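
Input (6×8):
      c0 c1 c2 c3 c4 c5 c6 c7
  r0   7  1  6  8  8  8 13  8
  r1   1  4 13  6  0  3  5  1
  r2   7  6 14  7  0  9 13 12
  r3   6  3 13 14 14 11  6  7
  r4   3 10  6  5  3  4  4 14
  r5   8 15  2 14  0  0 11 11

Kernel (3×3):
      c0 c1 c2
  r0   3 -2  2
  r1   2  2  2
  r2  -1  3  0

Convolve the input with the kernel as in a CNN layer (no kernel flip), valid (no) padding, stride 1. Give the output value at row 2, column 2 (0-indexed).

119

The receptive field on the input at this output position is [14 7 0 / 13 14 14 / 6 5 3]. Elementwise product with the kernel and sum: 14·3 + 7·-2 + 0·2 + 13·2 + 14·2 + 14·2 + 6·-1 + 5·3.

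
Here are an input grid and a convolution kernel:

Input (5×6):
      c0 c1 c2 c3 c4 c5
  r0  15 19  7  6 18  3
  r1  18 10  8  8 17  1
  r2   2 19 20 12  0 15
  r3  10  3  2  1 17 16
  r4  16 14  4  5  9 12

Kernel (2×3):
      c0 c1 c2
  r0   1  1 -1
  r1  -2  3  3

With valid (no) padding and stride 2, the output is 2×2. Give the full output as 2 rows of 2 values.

45 54
-4 82

Output[0,0]: The receptive field on the input at this output position is [15 19 7 / 18 10 8]. Elementwise product with the kernel and sum: 15·1 + 19·1 + 7·-1 + 18·-2 + 10·3 + 8·3.
Output[0,1]: The receptive field on the input at this output position is [7 6 18 / 8 8 17]. Elementwise product with the kernel and sum: 7·1 + 6·1 + 18·-1 + 8·-2 + 8·3 + 17·3.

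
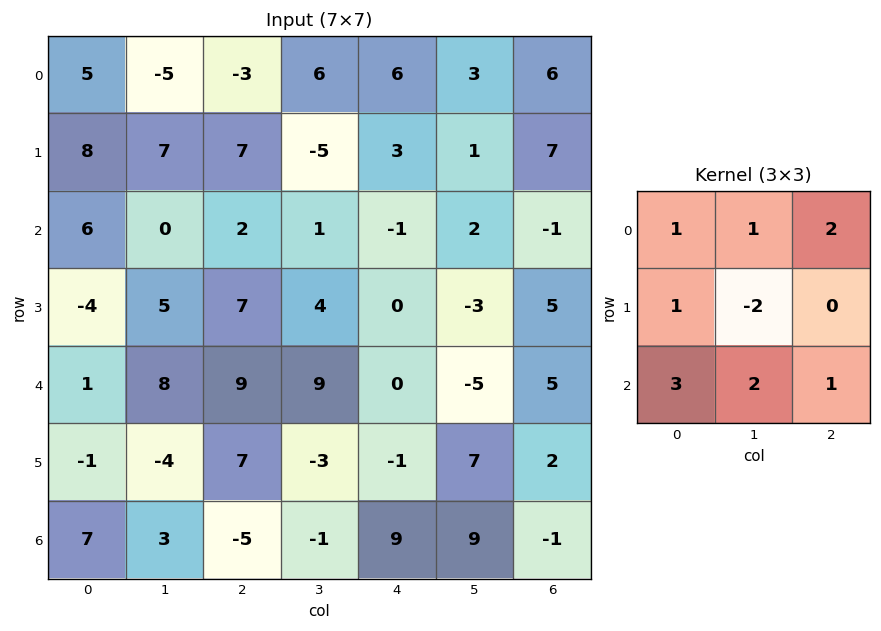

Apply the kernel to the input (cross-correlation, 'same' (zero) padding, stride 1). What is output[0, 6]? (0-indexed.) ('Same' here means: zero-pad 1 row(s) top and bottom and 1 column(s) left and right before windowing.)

8

The receptive field on the zero-padded input at this output position is [0 0 0 / 3 6 0 / 1 7 0]. Elementwise product with the kernel and sum: 0·1 + 0·1 + 0·2 + 3·1 + 6·-2 + 1·3 + 7·2 + 0·1.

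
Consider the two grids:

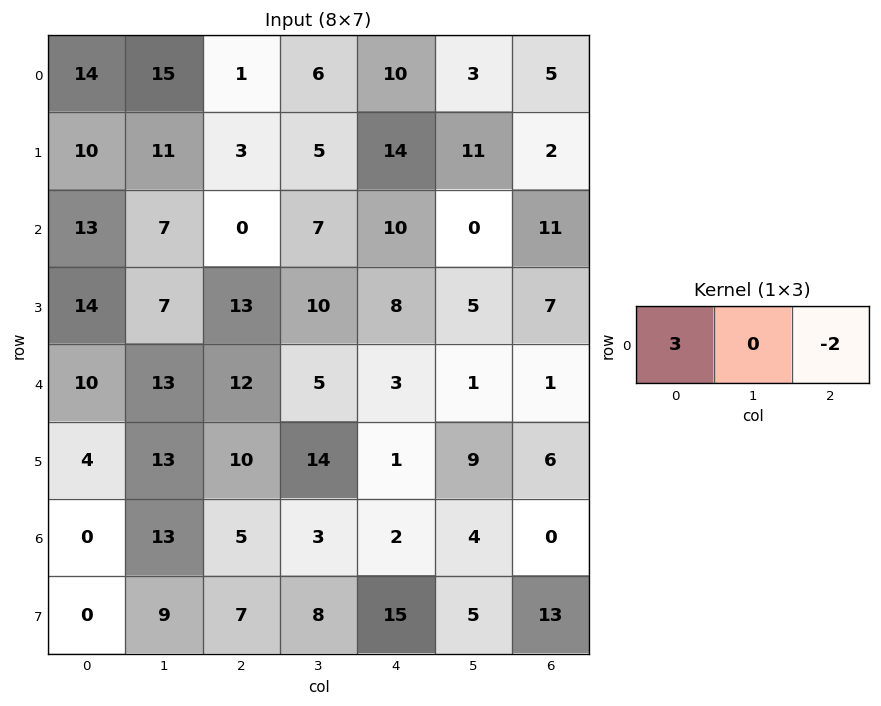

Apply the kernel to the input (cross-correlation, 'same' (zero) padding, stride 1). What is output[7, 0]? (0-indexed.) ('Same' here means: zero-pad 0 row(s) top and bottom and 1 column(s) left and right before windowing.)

The receptive field on the zero-padded input at this output position is [0 0 9]. Elementwise product with the kernel and sum: 0·3 + 9·-2.

-18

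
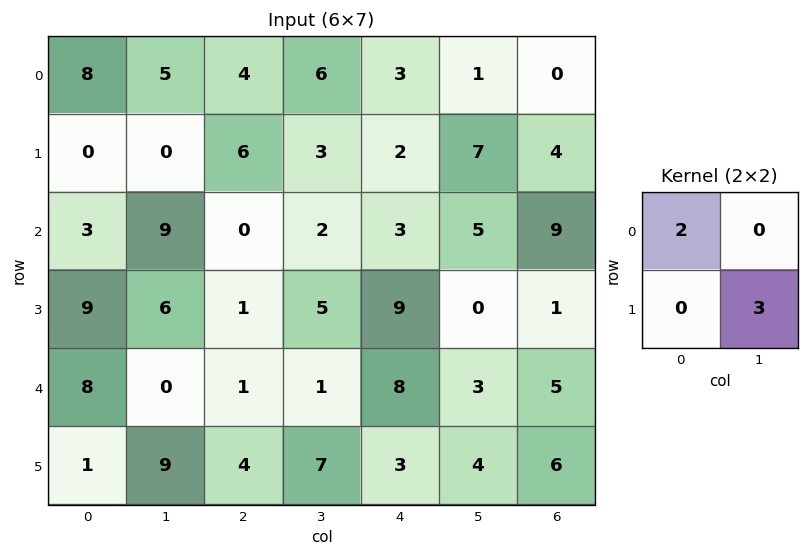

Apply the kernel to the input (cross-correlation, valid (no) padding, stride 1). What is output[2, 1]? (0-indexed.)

21

The receptive field on the input at this output position is [9 0 / 6 1]. Elementwise product with the kernel and sum: 9·2 + 1·3.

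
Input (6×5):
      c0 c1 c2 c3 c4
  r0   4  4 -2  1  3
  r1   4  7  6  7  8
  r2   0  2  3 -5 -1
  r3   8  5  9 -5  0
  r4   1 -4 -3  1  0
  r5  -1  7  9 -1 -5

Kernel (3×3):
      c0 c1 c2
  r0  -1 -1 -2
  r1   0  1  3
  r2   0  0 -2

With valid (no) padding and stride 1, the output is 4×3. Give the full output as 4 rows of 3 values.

Output[0,0]: The receptive field on the input at this output position is [4 4 -2 / 4 7 6 / 0 2 3]. Elementwise product with the kernel and sum: 4·-1 + 4·-1 + -2·-2 + 7·1 + 6·3 + 3·-2.
Output[0,1]: The receptive field on the input at this output position is [4 -2 1 / 7 6 7 / 2 3 -5]. Elementwise product with the kernel and sum: 4·-1 + -2·-1 + 1·-2 + 6·1 + 7·3 + -5·-2.

15 33 28
-30 -29 -37
30 -3 -1
-62 -2 7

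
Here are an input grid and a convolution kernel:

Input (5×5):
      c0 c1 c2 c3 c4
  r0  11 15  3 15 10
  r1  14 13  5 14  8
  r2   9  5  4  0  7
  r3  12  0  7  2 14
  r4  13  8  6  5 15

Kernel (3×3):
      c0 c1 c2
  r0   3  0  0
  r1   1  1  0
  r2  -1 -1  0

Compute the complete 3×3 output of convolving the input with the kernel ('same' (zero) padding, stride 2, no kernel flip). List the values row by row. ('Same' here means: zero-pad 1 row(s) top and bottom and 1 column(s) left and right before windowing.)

-3 0 3
-3 41 33
13 14 26

Output[0,0]: The receptive field on the zero-padded input at this output position is [0 0 0 / 0 11 15 / 0 14 13]. Elementwise product with the kernel and sum: 0·3 + 0·1 + 11·1 + 0·-1 + 14·-1.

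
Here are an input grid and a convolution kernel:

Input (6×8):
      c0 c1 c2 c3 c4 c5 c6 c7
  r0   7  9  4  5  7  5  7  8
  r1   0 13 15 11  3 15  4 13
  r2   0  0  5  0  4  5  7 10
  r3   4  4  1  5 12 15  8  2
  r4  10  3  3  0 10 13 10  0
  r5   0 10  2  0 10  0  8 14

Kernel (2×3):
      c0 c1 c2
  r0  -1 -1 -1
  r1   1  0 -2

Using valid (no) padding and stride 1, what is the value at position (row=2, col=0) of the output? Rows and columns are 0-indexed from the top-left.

The receptive field on the input at this output position is [0 0 5 / 4 4 1]. Elementwise product with the kernel and sum: 0·-1 + 0·-1 + 5·-1 + 4·1 + 1·-2.

-3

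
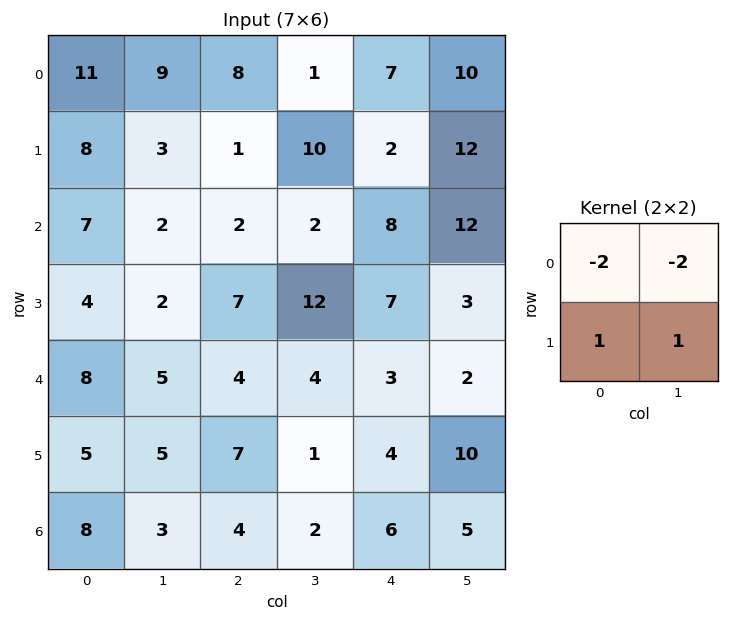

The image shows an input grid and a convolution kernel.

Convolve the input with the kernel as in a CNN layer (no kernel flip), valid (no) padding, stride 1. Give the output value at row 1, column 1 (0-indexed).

The receptive field on the input at this output position is [3 1 / 2 2]. Elementwise product with the kernel and sum: 3·-2 + 1·-2 + 2·1 + 2·1.

-4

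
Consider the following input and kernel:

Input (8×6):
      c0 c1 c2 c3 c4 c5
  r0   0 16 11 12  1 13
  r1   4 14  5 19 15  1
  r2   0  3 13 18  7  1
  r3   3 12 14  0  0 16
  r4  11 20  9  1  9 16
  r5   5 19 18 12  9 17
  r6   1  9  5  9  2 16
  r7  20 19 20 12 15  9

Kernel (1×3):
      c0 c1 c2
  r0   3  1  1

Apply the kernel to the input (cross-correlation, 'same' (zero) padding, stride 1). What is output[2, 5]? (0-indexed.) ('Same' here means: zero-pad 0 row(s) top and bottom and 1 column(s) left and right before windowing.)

The receptive field on the zero-padded input at this output position is [7 1 0]. Elementwise product with the kernel and sum: 7·3 + 1·1 + 0·1.

22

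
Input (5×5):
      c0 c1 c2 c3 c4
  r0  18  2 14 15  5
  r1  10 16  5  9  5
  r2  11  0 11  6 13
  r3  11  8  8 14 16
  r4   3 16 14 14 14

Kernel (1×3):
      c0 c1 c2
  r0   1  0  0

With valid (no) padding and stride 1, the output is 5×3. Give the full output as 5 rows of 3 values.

18 2 14
10 16 5
11 0 11
11 8 8
3 16 14

Output[0,0]: The receptive field on the input at this output position is [18 2 14]. Elementwise product with the kernel and sum: 18·1.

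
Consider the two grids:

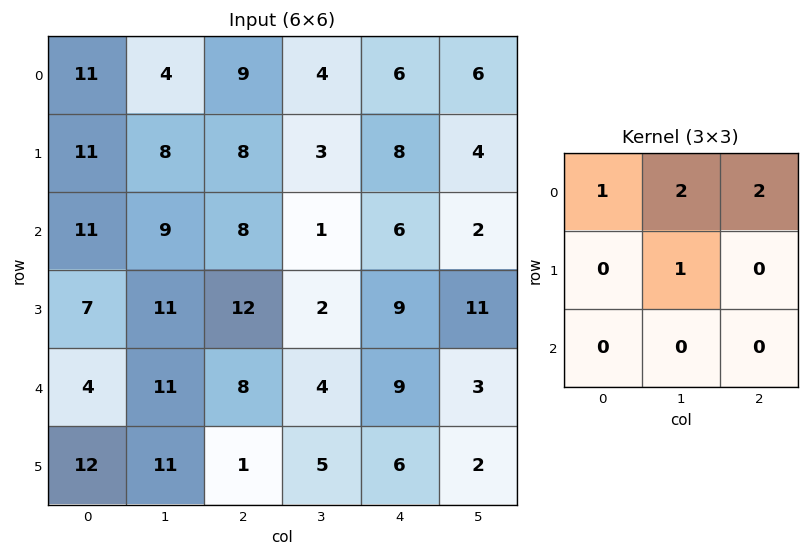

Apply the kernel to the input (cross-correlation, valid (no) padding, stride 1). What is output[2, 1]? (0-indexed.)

39

The receptive field on the input at this output position is [9 8 1 / 11 12 2 / 11 8 4]. Elementwise product with the kernel and sum: 9·1 + 8·2 + 1·2 + 12·1.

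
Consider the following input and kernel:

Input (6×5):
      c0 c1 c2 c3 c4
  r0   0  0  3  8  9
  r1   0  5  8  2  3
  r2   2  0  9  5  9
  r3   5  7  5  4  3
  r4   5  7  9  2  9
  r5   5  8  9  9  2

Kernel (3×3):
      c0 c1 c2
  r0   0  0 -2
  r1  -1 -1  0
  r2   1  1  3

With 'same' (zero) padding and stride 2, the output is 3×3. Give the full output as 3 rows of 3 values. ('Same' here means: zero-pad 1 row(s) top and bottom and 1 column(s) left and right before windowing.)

Output[0,0]: The receptive field on the zero-padded input at this output position is [0 0 0 / 0 0 0 / 0 0 5]. Elementwise product with the kernel and sum: 0·-2 + 0·-1 + 0·-1 + 0·1 + 0·1 + 5·3.
Output[0,1]: The receptive field on the zero-padded input at this output position is [0 0 0 / 0 3 8 / 5 8 2]. Elementwise product with the kernel and sum: 0·-2 + 0·-1 + 3·-1 + 5·1 + 8·1 + 2·3.

15 16 -12
14 11 -7
10 20 0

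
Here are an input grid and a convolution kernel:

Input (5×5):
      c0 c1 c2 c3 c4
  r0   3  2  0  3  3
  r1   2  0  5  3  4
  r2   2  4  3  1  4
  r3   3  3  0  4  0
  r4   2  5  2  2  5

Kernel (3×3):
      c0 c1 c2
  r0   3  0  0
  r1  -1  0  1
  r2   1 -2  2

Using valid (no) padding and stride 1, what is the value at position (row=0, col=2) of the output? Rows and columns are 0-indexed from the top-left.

8

The receptive field on the input at this output position is [0 3 3 / 5 3 4 / 3 1 4]. Elementwise product with the kernel and sum: 0·3 + 5·-1 + 4·1 + 3·1 + 1·-2 + 4·2.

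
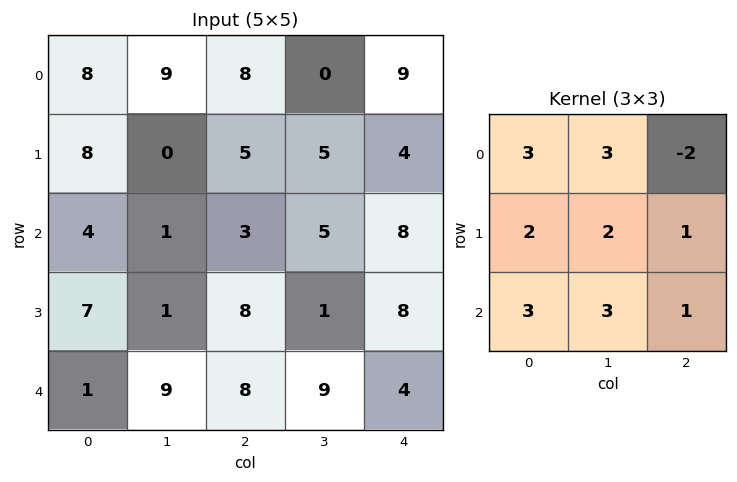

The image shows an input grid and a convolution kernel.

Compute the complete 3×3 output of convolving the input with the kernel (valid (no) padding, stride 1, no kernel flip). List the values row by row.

74 83 62
59 46 81
71 81 89

Output[0,0]: The receptive field on the input at this output position is [8 9 8 / 8 0 5 / 4 1 3]. Elementwise product with the kernel and sum: 8·3 + 9·3 + 8·-2 + 8·2 + 0·2 + 5·1 + 4·3 + 1·3 + 3·1.
Output[0,1]: The receptive field on the input at this output position is [9 8 0 / 0 5 5 / 1 3 5]. Elementwise product with the kernel and sum: 9·3 + 8·3 + 0·-2 + 0·2 + 5·2 + 5·1 + 1·3 + 3·3 + 5·1.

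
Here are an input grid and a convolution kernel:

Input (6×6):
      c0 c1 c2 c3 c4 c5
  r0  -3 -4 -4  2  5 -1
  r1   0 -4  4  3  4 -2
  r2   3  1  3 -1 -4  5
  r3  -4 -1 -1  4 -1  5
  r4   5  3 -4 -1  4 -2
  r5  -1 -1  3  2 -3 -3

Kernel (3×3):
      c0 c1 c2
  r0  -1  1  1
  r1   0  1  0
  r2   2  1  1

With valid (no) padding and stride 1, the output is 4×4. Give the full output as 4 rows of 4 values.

Output[0,0]: The receptive field on the input at this output position is [-3 -4 -4 / 0 -4 4 / 3 1 3]. Elementwise product with the kernel and sum: -3·-1 + -4·1 + -4·1 + -4·1 + 3·2 + 1·1 + 3·1.

1 10 15 5
-9 15 3 7
9 1 -9 1
5 3 8 2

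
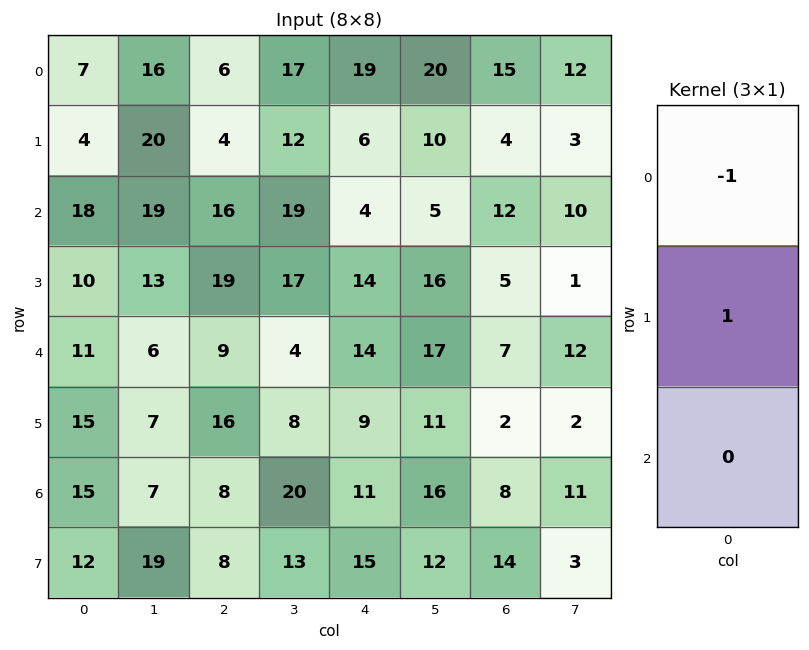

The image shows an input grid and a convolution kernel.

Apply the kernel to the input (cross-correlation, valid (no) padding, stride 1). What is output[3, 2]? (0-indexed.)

-10

The receptive field on the input at this output position is [19 / 9 / 16]. Elementwise product with the kernel and sum: 19·-1 + 9·1.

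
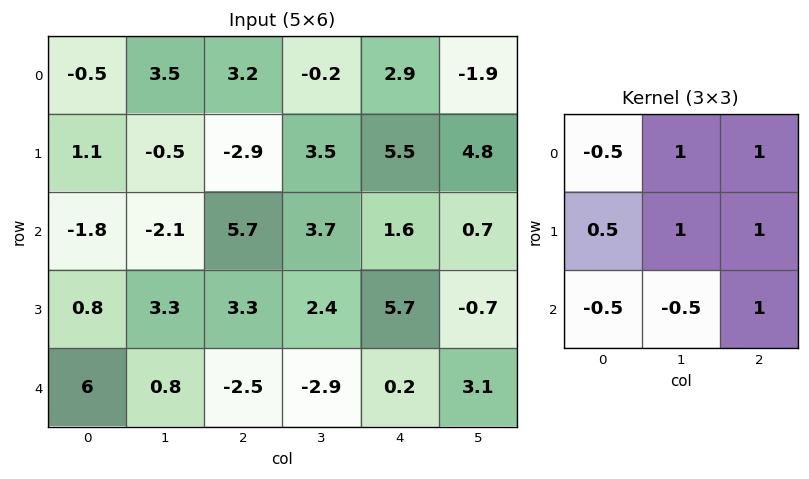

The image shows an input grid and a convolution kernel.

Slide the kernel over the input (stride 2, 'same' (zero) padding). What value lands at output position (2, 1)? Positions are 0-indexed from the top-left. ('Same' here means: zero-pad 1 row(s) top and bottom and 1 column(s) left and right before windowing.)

-0.95

The receptive field on the zero-padded input at this output position is [3.3 3.3 2.4 / 0.8 -2.5 -2.9 / 0 0 0]. Elementwise product with the kernel and sum: 3.3·-0.5 + 3.3·1 + 2.4·1 + 0.8·0.5 + -2.5·1 + -2.9·1 + 0·-0.5 + 0·-0.5 + 0·1.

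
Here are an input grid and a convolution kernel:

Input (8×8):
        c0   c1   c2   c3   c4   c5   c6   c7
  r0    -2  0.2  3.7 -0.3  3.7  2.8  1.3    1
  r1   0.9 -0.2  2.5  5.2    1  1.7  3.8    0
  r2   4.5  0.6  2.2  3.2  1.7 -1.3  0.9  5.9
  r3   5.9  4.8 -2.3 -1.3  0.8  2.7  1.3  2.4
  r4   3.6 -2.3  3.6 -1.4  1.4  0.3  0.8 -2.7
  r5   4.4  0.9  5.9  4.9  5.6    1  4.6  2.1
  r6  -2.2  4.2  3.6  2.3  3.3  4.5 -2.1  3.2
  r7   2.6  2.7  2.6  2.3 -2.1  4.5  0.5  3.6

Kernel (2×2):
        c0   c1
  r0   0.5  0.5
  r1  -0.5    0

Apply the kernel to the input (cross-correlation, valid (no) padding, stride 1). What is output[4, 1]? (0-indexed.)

The receptive field on the input at this output position is [-2.3 3.6 / 0.9 5.9]. Elementwise product with the kernel and sum: -2.3·0.5 + 3.6·0.5 + 0.9·-0.5.

0.2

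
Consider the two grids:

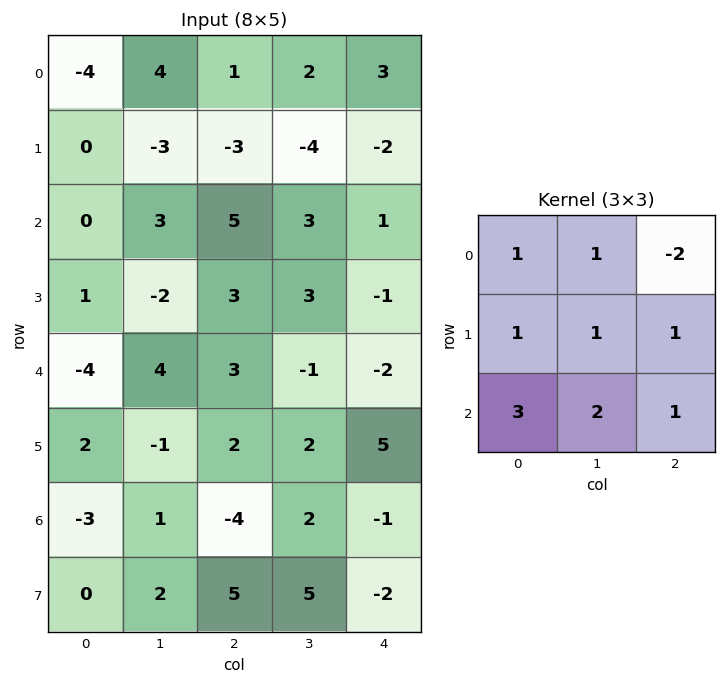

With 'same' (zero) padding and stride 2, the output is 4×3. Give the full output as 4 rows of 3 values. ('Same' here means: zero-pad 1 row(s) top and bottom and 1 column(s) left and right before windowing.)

-3 -12 -11
9 16 5
8 4 15
4 17 19

Output[0,0]: The receptive field on the zero-padded input at this output position is [0 0 0 / 0 -4 4 / 0 0 -3]. Elementwise product with the kernel and sum: 0·1 + 0·1 + 0·-2 + 0·1 + -4·1 + 4·1 + 0·3 + 0·2 + -3·1.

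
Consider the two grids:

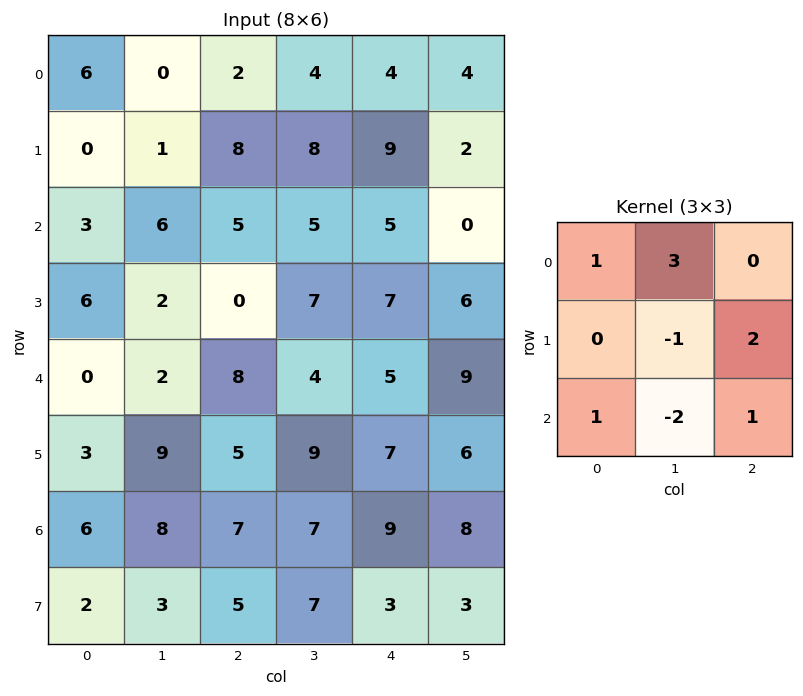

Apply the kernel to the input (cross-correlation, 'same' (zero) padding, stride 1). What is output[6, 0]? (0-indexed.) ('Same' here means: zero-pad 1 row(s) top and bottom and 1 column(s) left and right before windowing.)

The receptive field on the zero-padded input at this output position is [0 3 9 / 0 6 8 / 0 2 3]. Elementwise product with the kernel and sum: 0·1 + 3·3 + 6·-1 + 8·2 + 0·1 + 2·-2 + 3·1.

18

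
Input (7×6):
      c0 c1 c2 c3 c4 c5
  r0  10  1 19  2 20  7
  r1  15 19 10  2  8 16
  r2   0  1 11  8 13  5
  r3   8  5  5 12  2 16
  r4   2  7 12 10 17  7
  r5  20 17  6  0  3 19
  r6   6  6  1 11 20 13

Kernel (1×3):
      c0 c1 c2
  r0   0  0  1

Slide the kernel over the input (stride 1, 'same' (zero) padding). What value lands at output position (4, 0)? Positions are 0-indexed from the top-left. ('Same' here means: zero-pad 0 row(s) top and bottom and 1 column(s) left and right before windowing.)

7

The receptive field on the zero-padded input at this output position is [0 2 7]. Elementwise product with the kernel and sum: 7·1.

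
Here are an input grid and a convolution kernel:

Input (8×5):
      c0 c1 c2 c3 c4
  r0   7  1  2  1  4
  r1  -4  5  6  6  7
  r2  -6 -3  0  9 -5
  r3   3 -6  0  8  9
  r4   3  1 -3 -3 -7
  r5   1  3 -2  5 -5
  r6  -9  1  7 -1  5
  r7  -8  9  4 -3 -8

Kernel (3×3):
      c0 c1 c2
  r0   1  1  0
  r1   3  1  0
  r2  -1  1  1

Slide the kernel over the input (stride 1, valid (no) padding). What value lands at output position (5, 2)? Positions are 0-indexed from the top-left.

8

The receptive field on the input at this output position is [-2 5 -5 / 7 -1 5 / 4 -3 -8]. Elementwise product with the kernel and sum: -2·1 + 5·1 + 7·3 + -1·1 + 4·-1 + -3·1 + -8·1.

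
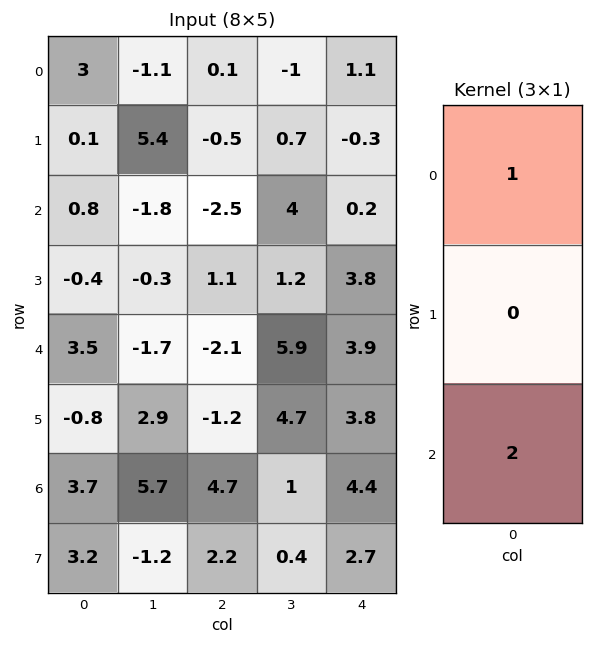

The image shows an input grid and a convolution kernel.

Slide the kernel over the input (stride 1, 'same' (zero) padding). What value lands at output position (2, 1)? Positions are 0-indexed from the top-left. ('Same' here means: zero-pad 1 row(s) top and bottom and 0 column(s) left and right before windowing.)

The receptive field on the zero-padded input at this output position is [5.4 / -1.8 / -0.3]. Elementwise product with the kernel and sum: 5.4·1 + -0.3·2.

4.8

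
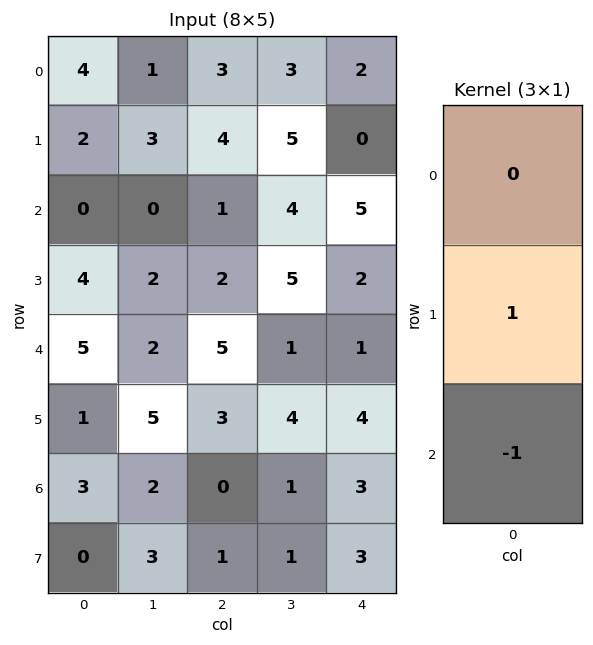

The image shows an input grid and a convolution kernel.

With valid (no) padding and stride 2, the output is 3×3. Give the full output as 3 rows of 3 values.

2 3 -5
-1 -3 1
-2 3 1

Output[0,0]: The receptive field on the input at this output position is [4 / 2 / 0]. Elementwise product with the kernel and sum: 2·1 + 0·-1.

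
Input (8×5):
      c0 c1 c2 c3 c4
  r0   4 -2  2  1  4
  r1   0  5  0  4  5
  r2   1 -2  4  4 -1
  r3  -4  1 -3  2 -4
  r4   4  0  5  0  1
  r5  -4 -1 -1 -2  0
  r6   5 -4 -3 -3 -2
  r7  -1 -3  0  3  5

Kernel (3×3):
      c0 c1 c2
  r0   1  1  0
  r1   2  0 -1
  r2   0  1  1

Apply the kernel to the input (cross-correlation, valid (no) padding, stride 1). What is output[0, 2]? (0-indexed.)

1

The receptive field on the input at this output position is [2 1 4 / 0 4 5 / 4 4 -1]. Elementwise product with the kernel and sum: 2·1 + 1·1 + 0·2 + 5·-1 + 4·1 + -1·1.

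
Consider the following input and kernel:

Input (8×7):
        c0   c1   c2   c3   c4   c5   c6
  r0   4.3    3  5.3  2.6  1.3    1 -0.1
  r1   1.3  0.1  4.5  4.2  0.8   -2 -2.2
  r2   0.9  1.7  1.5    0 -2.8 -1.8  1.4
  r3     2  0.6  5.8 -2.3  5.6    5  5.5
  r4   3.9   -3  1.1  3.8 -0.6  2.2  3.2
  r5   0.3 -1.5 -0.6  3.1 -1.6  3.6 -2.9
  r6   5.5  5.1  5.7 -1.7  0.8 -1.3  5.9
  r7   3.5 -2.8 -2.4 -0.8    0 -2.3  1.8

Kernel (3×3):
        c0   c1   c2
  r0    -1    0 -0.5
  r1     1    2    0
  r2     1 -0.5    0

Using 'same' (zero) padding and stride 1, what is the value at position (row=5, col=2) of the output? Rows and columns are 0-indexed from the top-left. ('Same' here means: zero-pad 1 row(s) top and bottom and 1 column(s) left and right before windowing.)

The receptive field on the zero-padded input at this output position is [-3 1.1 3.8 / -1.5 -0.6 3.1 / 5.1 5.7 -1.7]. Elementwise product with the kernel and sum: -3·-1 + 3.8·-0.5 + -1.5·1 + -0.6·2 + 5.1·1 + 5.7·-0.5.

0.65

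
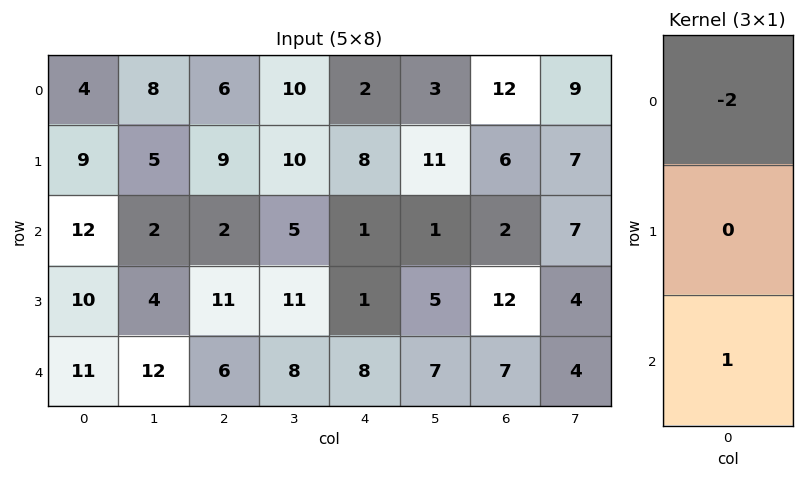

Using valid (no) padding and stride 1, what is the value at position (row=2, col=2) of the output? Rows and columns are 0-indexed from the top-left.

The receptive field on the input at this output position is [2 / 11 / 6]. Elementwise product with the kernel and sum: 2·-2 + 6·1.

2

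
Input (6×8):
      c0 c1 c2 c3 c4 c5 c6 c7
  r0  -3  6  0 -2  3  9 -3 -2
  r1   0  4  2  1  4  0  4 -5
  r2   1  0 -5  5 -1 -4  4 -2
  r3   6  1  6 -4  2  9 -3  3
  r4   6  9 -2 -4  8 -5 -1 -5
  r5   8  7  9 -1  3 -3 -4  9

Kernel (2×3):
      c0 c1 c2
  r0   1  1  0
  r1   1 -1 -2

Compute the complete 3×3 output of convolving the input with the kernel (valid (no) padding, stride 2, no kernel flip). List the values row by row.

-5 -9 8
-6 6 -6
-2 -2 17

Output[0,0]: The receptive field on the input at this output position is [-3 6 0 / 0 4 2]. Elementwise product with the kernel and sum: -3·1 + 6·1 + 0·1 + 4·-1 + 2·-2.
Output[0,1]: The receptive field on the input at this output position is [0 -2 3 / 2 1 4]. Elementwise product with the kernel and sum: 0·1 + -2·1 + 2·1 + 1·-1 + 4·-2.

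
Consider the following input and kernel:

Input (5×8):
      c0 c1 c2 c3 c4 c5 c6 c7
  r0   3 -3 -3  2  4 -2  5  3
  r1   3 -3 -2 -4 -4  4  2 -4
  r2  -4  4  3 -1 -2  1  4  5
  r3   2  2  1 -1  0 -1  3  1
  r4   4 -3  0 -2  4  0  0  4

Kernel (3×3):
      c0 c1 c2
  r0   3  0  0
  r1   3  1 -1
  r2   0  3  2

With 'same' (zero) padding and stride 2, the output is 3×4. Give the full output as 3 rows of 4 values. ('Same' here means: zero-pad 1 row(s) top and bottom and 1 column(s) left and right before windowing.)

9 -28 8 -6
2 8 -20 25
7 -1 -5 -7

Output[0,0]: The receptive field on the zero-padded input at this output position is [0 0 0 / 0 3 -3 / 0 3 -3]. Elementwise product with the kernel and sum: 0·3 + 0·3 + 3·1 + -3·-1 + 3·3 + -3·2.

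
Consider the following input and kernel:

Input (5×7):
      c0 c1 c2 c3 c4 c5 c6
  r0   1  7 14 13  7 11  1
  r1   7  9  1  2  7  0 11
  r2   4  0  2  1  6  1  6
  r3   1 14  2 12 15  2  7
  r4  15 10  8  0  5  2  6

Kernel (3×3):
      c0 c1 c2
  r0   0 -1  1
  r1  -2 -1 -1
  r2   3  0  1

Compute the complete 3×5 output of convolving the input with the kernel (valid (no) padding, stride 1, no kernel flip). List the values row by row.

-3 -21 -5 -3 -11
-13 52 15 22 44
37 -13 3 -44 -13

Output[0,0]: The receptive field on the input at this output position is [1 7 14 / 7 9 1 / 4 0 2]. Elementwise product with the kernel and sum: 7·-1 + 14·1 + 7·-2 + 9·-1 + 1·-1 + 4·3 + 2·1.
Output[0,1]: The receptive field on the input at this output position is [7 14 13 / 9 1 2 / 0 2 1]. Elementwise product with the kernel and sum: 14·-1 + 13·1 + 9·-2 + 1·-1 + 2·-1 + 0·3 + 1·1.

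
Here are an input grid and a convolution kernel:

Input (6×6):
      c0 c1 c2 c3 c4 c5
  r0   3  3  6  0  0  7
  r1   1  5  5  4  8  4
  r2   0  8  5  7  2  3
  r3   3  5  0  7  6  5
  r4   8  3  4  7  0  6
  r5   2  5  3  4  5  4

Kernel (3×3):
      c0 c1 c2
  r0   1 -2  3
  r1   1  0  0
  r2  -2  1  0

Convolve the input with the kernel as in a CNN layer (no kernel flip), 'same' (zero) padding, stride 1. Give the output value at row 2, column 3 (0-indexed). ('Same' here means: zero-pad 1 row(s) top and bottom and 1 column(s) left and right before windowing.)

33

The receptive field on the zero-padded input at this output position is [5 4 8 / 5 7 2 / 0 7 6]. Elementwise product with the kernel and sum: 5·1 + 4·-2 + 8·3 + 5·1 + 0·-2 + 7·1.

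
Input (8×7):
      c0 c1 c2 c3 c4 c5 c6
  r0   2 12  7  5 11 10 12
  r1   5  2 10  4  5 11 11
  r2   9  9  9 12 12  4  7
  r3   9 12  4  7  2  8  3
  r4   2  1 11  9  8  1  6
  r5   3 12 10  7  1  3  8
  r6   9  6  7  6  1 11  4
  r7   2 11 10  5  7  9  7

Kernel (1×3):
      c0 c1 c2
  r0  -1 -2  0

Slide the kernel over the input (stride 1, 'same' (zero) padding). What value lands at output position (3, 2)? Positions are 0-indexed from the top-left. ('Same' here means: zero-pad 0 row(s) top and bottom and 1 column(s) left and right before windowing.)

-20

The receptive field on the zero-padded input at this output position is [12 4 7]. Elementwise product with the kernel and sum: 12·-1 + 4·-2.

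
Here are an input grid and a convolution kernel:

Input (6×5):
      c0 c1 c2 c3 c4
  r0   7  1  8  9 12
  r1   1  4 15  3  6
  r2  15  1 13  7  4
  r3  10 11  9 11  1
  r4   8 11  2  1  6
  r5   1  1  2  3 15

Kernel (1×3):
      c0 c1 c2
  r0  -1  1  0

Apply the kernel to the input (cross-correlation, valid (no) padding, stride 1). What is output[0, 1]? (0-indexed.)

The receptive field on the input at this output position is [1 8 9]. Elementwise product with the kernel and sum: 1·-1 + 8·1.

7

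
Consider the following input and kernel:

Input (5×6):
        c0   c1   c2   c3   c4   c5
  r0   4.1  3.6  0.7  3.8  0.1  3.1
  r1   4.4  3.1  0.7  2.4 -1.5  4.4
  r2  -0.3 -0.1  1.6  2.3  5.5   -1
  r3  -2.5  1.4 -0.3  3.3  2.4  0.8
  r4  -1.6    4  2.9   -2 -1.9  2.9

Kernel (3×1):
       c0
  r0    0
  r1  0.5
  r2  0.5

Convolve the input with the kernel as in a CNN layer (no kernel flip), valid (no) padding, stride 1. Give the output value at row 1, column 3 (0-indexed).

The receptive field on the input at this output position is [2.4 / 2.3 / 3.3]. Elementwise product with the kernel and sum: 2.3·0.5 + 3.3·0.5.

2.8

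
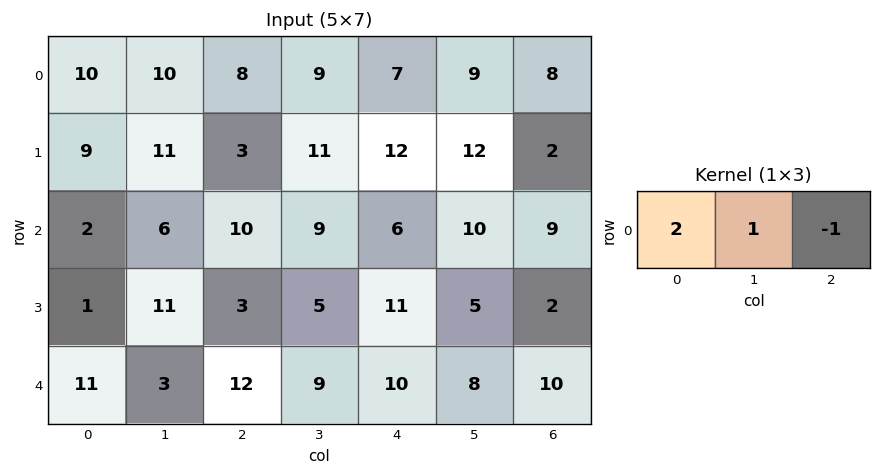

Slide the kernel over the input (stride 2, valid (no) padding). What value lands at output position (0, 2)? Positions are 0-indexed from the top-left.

The receptive field on the input at this output position is [7 9 8]. Elementwise product with the kernel and sum: 7·2 + 9·1 + 8·-1.

15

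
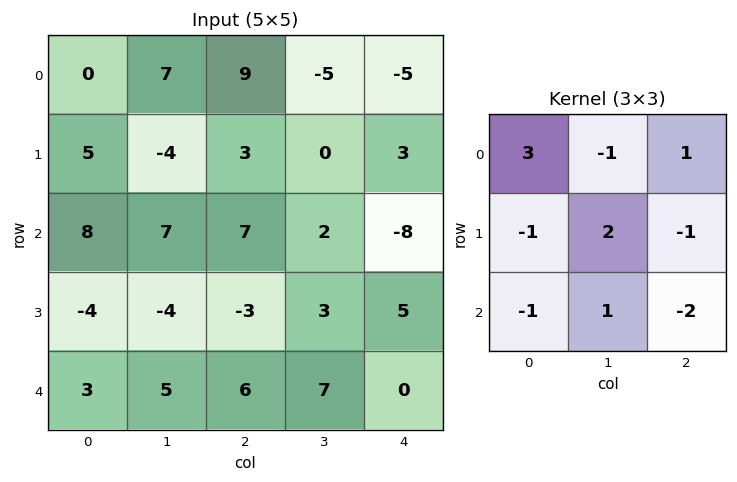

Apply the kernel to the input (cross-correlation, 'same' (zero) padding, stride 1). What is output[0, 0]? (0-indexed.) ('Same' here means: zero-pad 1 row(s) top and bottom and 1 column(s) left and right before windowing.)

The receptive field on the zero-padded input at this output position is [0 0 0 / 0 0 7 / 0 5 -4]. Elementwise product with the kernel and sum: 0·3 + 0·-1 + 0·1 + 0·-1 + 0·2 + 7·-1 + 0·-1 + 5·1 + -4·-2.

6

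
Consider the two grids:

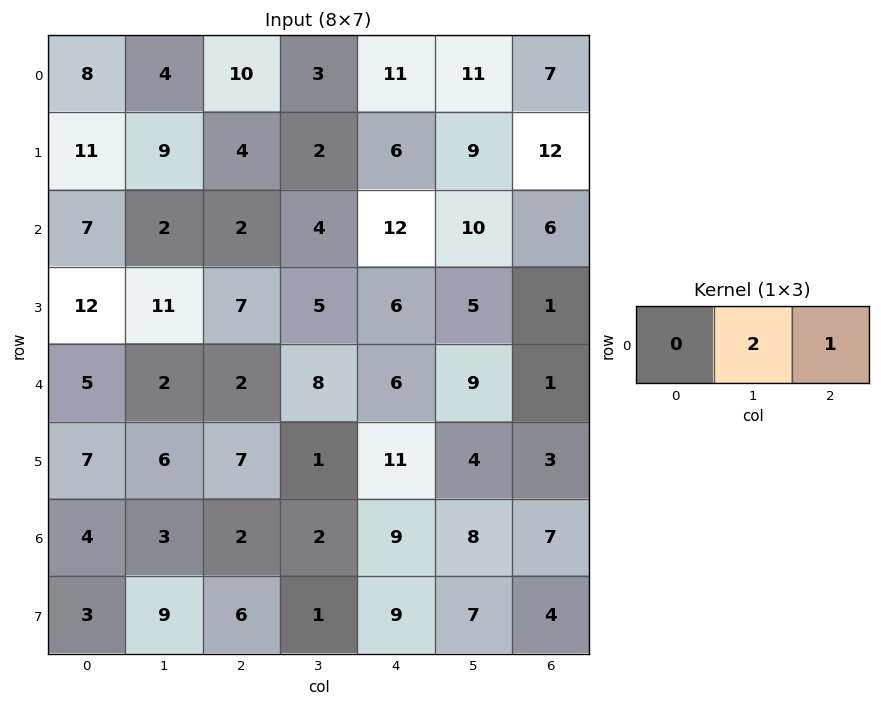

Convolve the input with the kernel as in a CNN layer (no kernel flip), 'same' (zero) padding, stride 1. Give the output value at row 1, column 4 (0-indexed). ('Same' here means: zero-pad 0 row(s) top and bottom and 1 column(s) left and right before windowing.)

21

The receptive field on the zero-padded input at this output position is [2 6 9]. Elementwise product with the kernel and sum: 6·2 + 9·1.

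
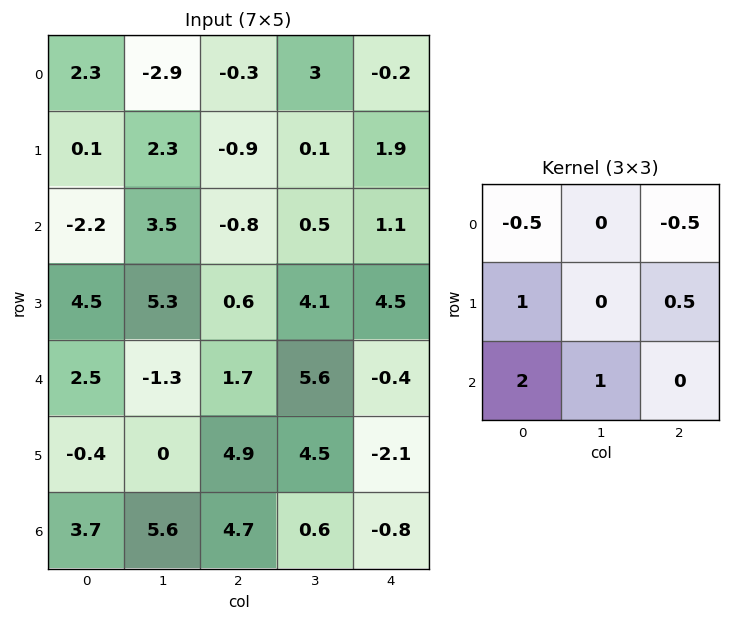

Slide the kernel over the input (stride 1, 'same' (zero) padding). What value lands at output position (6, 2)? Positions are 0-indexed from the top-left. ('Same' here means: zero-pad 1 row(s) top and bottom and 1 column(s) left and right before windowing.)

3.65

The receptive field on the zero-padded input at this output position is [0 4.9 4.5 / 5.6 4.7 0.6 / 0 0 0]. Elementwise product with the kernel and sum: 0·-0.5 + 4.5·-0.5 + 5.6·1 + 0.6·0.5 + 0·2 + 0·1.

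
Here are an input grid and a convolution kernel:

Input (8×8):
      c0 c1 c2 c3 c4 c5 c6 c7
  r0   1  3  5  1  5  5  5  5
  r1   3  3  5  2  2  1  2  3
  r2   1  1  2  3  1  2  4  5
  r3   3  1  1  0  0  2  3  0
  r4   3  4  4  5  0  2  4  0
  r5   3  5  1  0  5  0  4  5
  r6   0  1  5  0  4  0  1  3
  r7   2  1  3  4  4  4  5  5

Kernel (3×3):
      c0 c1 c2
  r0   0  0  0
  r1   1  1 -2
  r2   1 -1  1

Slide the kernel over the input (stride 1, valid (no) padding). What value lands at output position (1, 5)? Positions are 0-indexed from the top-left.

-5

The receptive field on the input at this output position is [1 2 3 / 2 4 5 / 2 3 0]. Elementwise product with the kernel and sum: 2·1 + 4·1 + 5·-2 + 2·1 + 3·-1 + 0·1.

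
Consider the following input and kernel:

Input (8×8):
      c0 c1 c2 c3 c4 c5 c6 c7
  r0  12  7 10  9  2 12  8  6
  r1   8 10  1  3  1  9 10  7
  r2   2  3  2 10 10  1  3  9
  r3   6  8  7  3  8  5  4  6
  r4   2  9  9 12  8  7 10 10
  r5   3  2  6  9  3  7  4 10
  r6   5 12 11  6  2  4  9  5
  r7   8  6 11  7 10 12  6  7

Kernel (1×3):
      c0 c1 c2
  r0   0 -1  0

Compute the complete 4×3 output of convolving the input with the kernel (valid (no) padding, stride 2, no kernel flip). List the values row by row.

Output[0,0]: The receptive field on the input at this output position is [12 7 10]. Elementwise product with the kernel and sum: 7·-1.
Output[0,1]: The receptive field on the input at this output position is [10 9 2]. Elementwise product with the kernel and sum: 9·-1.

-7 -9 -12
-3 -10 -1
-9 -12 -7
-12 -6 -4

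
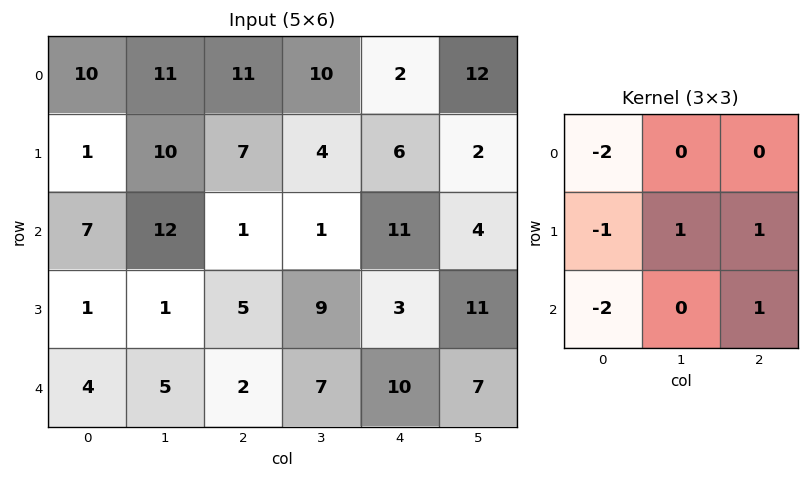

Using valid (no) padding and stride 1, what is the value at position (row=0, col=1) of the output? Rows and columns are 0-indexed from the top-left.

-44

The receptive field on the input at this output position is [11 11 10 / 10 7 4 / 12 1 1]. Elementwise product with the kernel and sum: 11·-2 + 10·-1 + 7·1 + 4·1 + 12·-2 + 1·1.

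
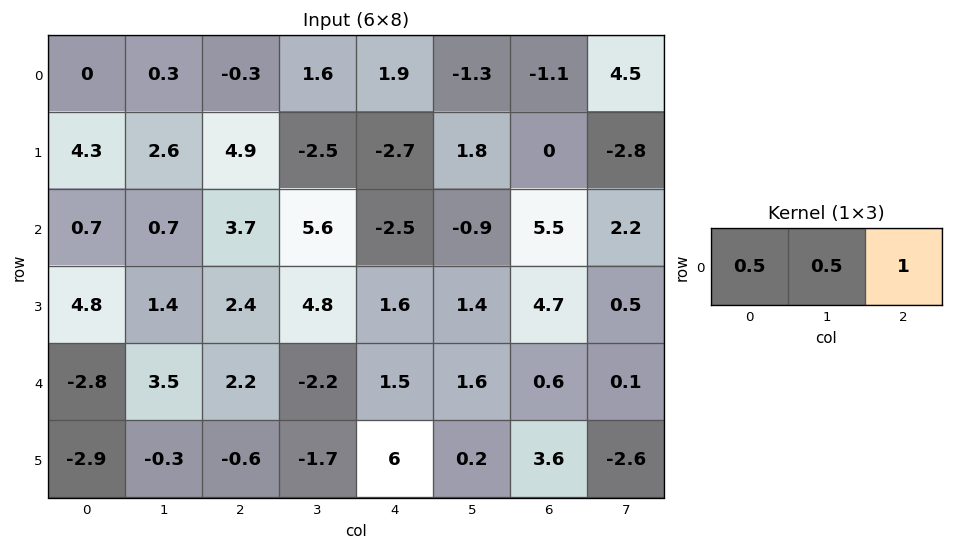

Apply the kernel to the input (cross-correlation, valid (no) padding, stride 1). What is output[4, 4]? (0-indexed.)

The receptive field on the input at this output position is [1.5 1.6 0.6]. Elementwise product with the kernel and sum: 1.5·0.5 + 1.6·0.5 + 0.6·1.

2.15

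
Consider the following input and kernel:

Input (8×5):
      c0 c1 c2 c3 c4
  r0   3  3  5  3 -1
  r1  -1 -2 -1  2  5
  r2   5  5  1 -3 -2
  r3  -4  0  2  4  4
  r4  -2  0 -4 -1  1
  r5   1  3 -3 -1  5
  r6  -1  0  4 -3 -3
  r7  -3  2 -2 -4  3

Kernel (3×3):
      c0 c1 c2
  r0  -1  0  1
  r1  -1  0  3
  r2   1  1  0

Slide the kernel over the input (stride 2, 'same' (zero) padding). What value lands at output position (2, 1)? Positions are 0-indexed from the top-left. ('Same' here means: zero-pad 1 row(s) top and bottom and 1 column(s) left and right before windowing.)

1

The receptive field on the zero-padded input at this output position is [0 2 4 / 0 -4 -1 / 3 -3 -1]. Elementwise product with the kernel and sum: 0·-1 + 4·1 + 0·-1 + -1·3 + 3·1 + -3·1.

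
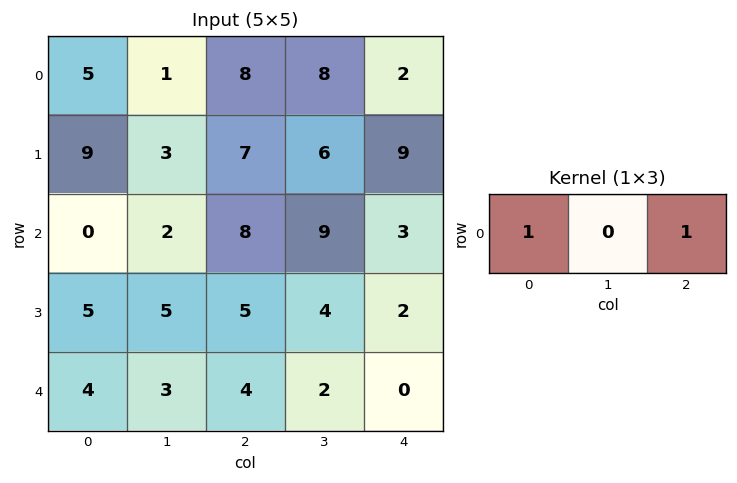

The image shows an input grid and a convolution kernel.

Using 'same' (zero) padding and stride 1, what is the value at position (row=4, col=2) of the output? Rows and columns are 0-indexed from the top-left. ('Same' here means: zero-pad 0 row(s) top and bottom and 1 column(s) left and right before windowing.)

5

The receptive field on the zero-padded input at this output position is [3 4 2]. Elementwise product with the kernel and sum: 3·1 + 2·1.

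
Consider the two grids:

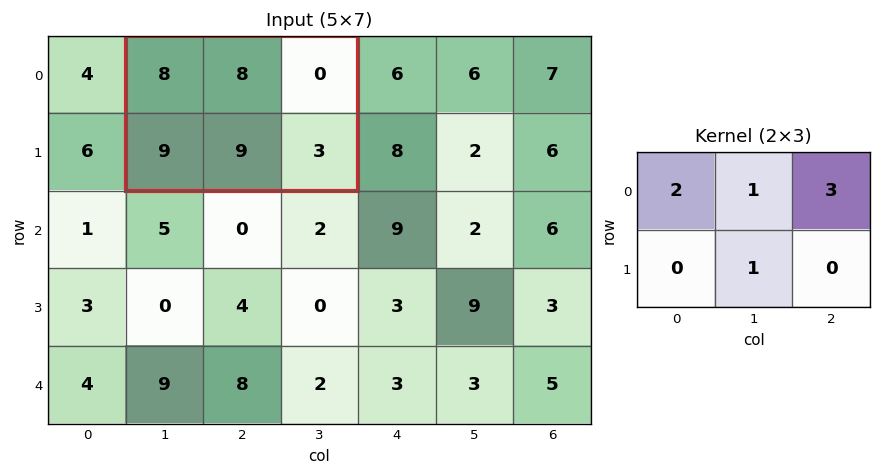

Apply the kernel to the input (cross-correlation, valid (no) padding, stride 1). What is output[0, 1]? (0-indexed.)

The receptive field on the input at this output position is [8 8 0 / 9 9 3]. Elementwise product with the kernel and sum: 8·2 + 8·1 + 0·3 + 9·1.

33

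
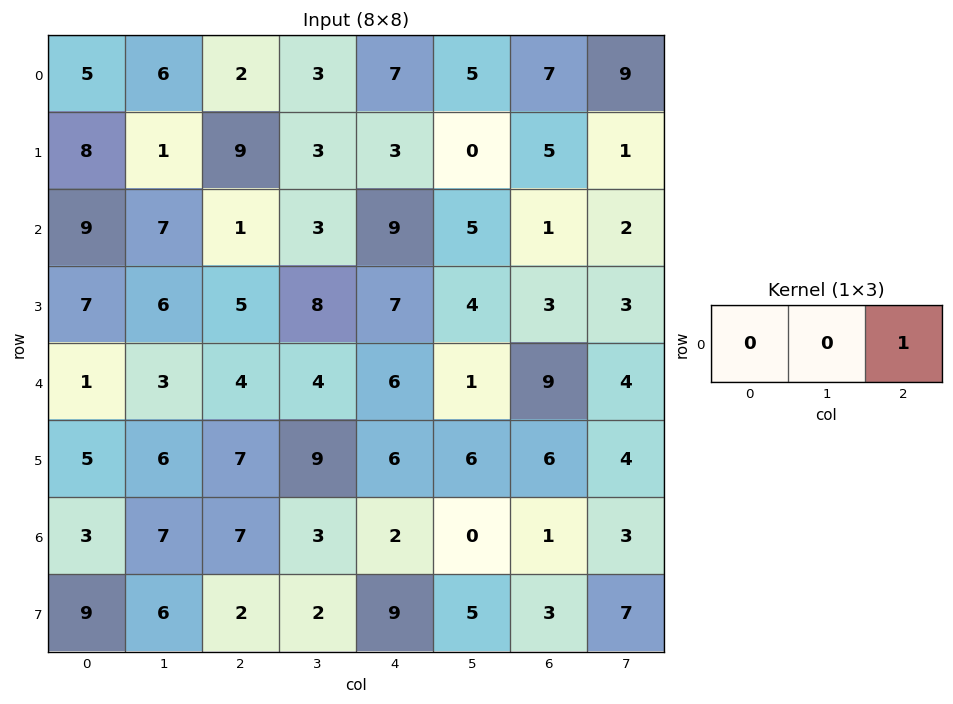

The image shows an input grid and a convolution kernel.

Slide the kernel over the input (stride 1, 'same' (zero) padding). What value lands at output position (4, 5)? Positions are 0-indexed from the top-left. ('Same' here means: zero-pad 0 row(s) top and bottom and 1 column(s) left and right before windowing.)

9

The receptive field on the zero-padded input at this output position is [6 1 9]. Elementwise product with the kernel and sum: 9·1.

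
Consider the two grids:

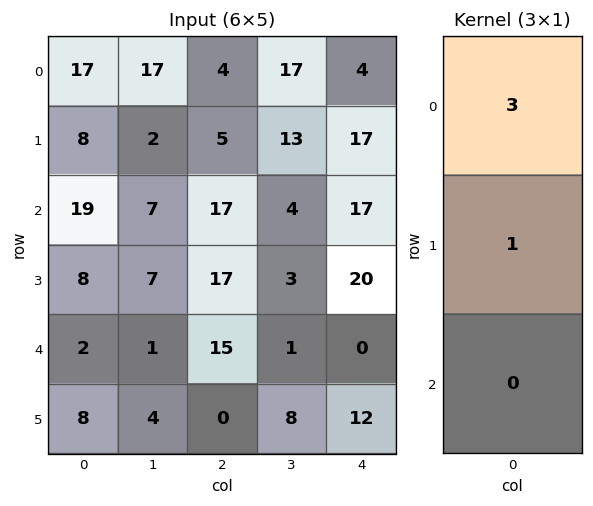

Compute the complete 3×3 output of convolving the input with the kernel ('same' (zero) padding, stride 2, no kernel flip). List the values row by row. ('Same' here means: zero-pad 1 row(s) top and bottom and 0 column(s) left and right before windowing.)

17 4 4
43 32 68
26 66 60

Output[0,0]: The receptive field on the zero-padded input at this output position is [0 / 17 / 8]. Elementwise product with the kernel and sum: 0·3 + 17·1.
Output[0,1]: The receptive field on the zero-padded input at this output position is [0 / 4 / 5]. Elementwise product with the kernel and sum: 0·3 + 4·1.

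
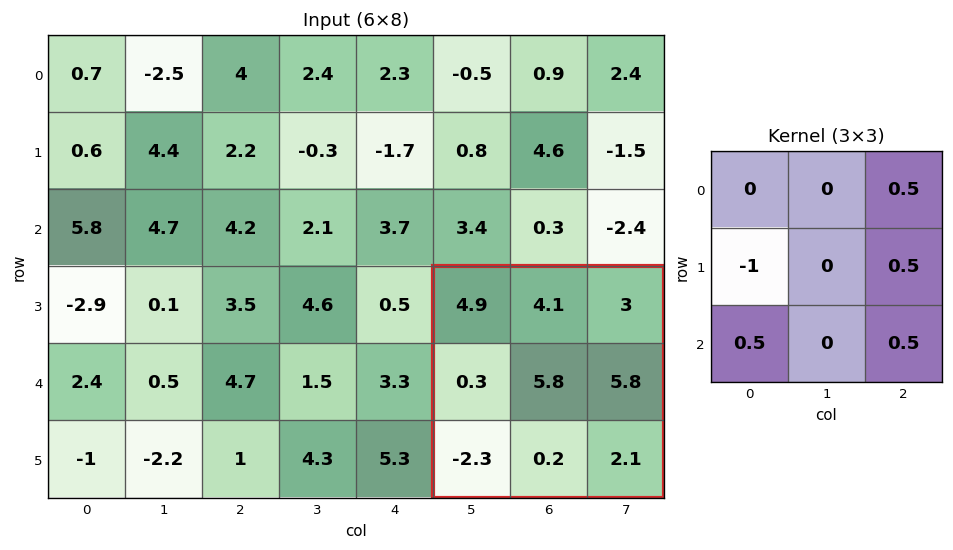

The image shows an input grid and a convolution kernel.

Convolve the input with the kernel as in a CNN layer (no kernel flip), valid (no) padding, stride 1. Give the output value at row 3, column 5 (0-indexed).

4

The receptive field on the input at this output position is [4.9 4.1 3 / 0.3 5.8 5.8 / -2.3 0.2 2.1]. Elementwise product with the kernel and sum: 3·0.5 + 0.3·-1 + 5.8·0.5 + -2.3·0.5 + 2.1·0.5.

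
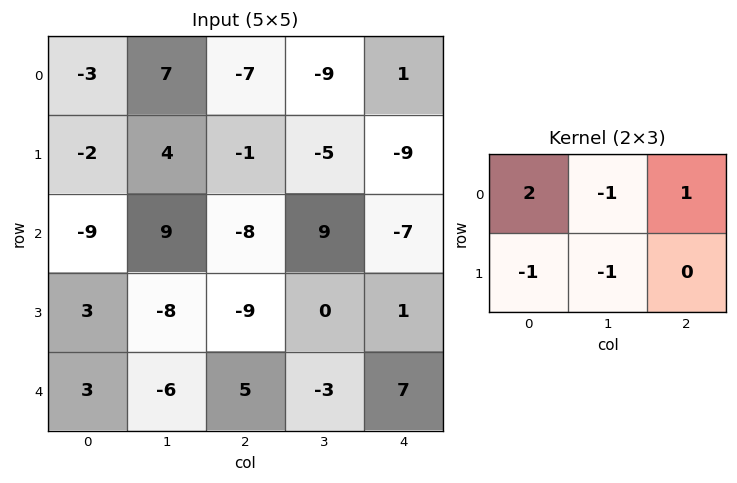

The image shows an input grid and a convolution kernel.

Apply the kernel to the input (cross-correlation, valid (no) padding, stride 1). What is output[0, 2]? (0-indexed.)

The receptive field on the input at this output position is [-7 -9 1 / -1 -5 -9]. Elementwise product with the kernel and sum: -7·2 + -9·-1 + 1·1 + -1·-1 + -5·-1.

2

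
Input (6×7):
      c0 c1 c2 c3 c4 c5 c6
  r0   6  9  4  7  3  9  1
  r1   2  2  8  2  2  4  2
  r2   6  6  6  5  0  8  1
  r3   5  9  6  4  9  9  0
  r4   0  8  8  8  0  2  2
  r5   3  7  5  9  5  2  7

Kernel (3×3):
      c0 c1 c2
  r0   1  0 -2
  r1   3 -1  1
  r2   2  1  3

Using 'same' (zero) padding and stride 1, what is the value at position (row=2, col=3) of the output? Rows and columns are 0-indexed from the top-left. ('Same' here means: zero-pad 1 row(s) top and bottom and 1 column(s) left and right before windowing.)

60

The receptive field on the zero-padded input at this output position is [8 2 2 / 6 5 0 / 6 4 9]. Elementwise product with the kernel and sum: 8·1 + 2·-2 + 6·3 + 5·-1 + 0·1 + 6·2 + 4·1 + 9·3.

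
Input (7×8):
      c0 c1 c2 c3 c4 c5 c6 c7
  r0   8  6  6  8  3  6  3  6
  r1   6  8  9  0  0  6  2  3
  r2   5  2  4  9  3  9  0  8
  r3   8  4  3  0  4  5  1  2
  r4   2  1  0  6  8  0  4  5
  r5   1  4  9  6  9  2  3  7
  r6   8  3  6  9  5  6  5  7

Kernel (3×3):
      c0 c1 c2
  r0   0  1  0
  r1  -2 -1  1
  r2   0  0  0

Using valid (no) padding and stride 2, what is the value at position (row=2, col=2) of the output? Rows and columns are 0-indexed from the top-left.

The receptive field on the input at this output position is [8 0 4 / 9 2 3 / 5 6 5]. Elementwise product with the kernel and sum: 0·1 + 9·-2 + 2·-1 + 3·1.

-17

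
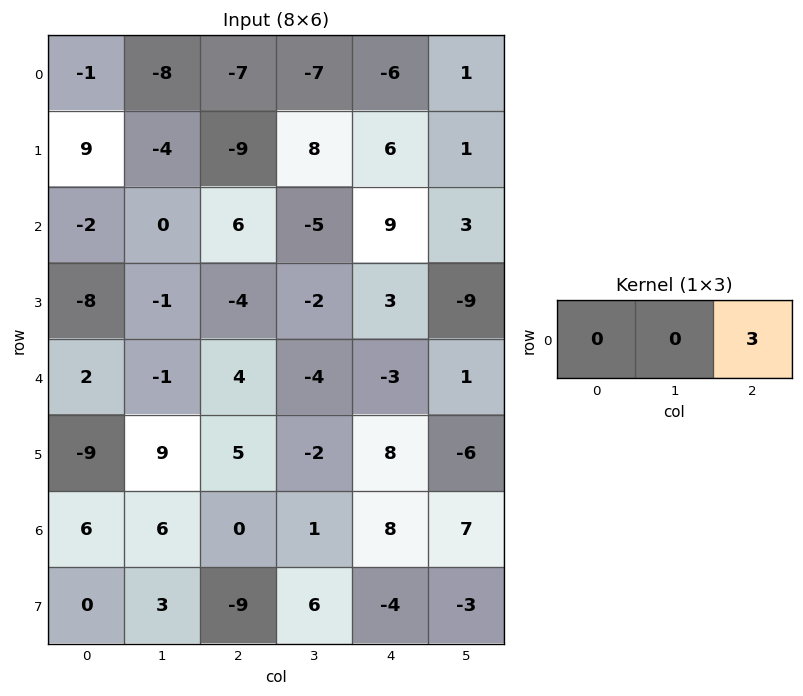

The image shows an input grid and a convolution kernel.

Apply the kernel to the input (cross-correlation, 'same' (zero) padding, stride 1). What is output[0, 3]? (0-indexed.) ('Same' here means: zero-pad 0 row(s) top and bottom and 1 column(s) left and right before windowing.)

-18

The receptive field on the zero-padded input at this output position is [-7 -7 -6]. Elementwise product with the kernel and sum: -6·3.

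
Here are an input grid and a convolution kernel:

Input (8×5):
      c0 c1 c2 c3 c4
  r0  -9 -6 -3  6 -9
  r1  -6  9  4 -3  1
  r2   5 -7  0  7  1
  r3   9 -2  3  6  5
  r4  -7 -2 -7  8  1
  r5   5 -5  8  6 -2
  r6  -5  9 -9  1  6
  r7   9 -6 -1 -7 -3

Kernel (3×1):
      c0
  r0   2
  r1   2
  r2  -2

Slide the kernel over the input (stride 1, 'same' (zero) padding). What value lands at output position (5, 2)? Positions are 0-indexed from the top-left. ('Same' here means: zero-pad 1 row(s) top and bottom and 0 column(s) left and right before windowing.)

20

The receptive field on the zero-padded input at this output position is [-7 / 8 / -9]. Elementwise product with the kernel and sum: -7·2 + 8·2 + -9·-2.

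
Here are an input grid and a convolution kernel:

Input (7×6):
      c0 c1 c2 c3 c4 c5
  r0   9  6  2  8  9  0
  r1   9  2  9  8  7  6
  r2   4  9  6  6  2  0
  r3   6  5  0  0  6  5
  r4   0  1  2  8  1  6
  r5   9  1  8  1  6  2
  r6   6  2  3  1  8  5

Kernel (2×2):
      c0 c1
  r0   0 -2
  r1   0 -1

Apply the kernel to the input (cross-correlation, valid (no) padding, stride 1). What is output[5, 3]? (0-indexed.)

-20

The receptive field on the input at this output position is [1 6 / 1 8]. Elementwise product with the kernel and sum: 6·-2 + 8·-1.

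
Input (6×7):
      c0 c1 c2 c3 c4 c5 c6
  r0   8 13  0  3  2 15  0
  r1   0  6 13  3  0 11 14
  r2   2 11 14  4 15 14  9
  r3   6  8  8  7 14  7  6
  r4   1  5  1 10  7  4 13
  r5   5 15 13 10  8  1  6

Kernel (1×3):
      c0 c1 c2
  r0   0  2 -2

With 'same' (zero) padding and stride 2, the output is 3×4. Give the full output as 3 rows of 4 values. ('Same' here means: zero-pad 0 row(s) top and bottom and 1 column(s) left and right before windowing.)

Output[0,0]: The receptive field on the zero-padded input at this output position is [0 8 13]. Elementwise product with the kernel and sum: 8·2 + 13·-2.

-10 -6 -26 0
-18 20 2 18
-8 -18 6 26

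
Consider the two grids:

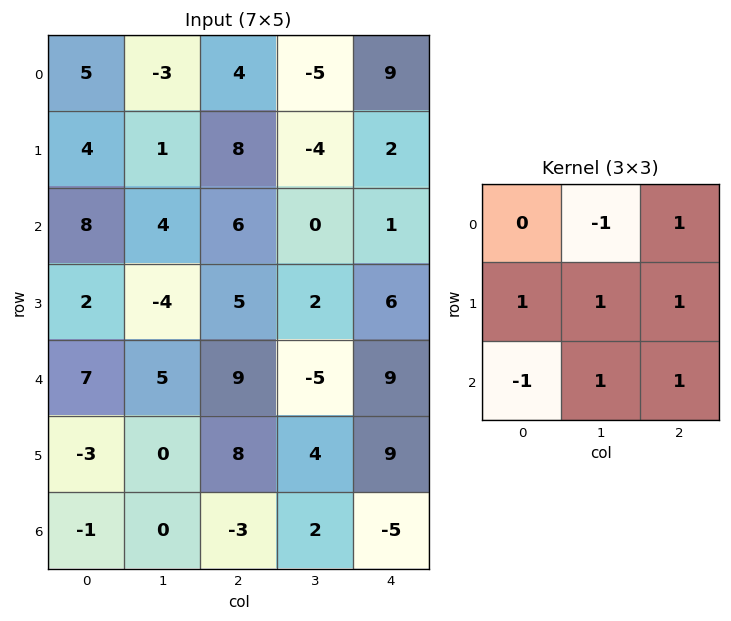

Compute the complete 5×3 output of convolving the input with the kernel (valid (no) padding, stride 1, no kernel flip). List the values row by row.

Output[0,0]: The receptive field on the input at this output position is [5 -3 4 / 4 1 8 / 8 4 6]. Elementwise product with the kernel and sum: -3·-1 + 4·1 + 4·1 + 1·1 + 8·1 + 8·-1 + 4·1 + 6·1.

22 -2 15
24 9 16
12 -4 9
41 18 22
7 -3 35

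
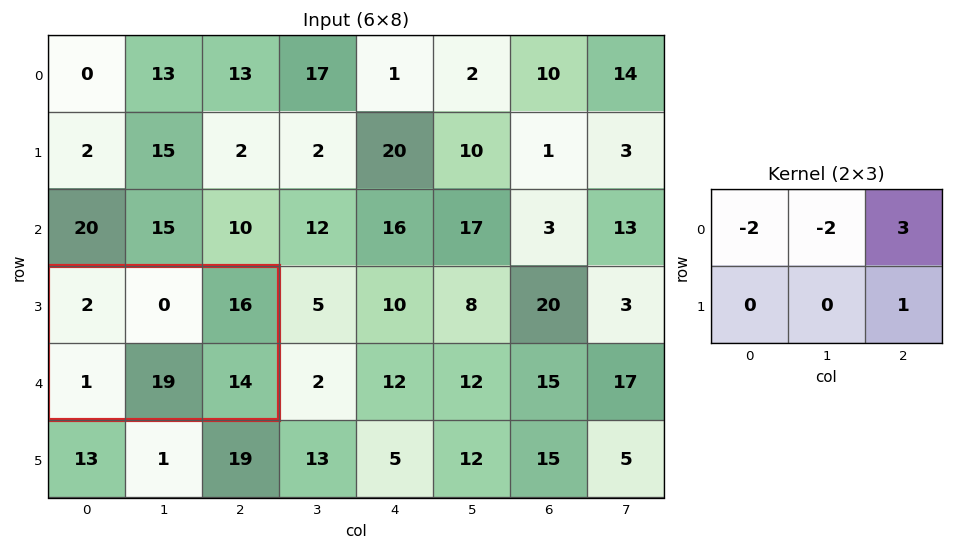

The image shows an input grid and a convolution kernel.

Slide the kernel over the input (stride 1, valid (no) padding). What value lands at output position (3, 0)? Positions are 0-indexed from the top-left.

58

The receptive field on the input at this output position is [2 0 16 / 1 19 14]. Elementwise product with the kernel and sum: 2·-2 + 0·-2 + 16·3 + 14·1.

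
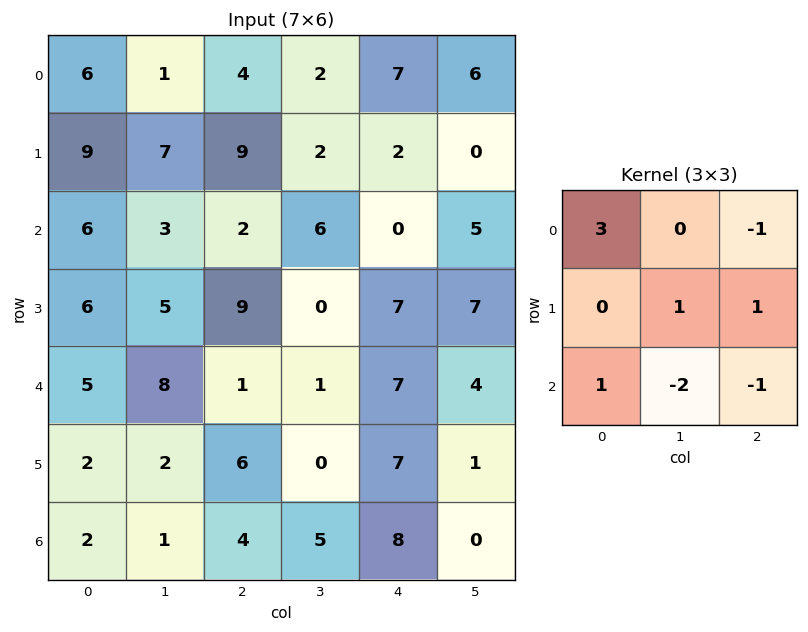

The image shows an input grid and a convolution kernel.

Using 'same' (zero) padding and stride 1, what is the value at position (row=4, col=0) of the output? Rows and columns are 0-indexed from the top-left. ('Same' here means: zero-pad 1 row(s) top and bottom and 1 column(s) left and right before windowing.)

2

The receptive field on the zero-padded input at this output position is [0 6 5 / 0 5 8 / 0 2 2]. Elementwise product with the kernel and sum: 0·3 + 5·-1 + 5·1 + 8·1 + 0·1 + 2·-2 + 2·-1.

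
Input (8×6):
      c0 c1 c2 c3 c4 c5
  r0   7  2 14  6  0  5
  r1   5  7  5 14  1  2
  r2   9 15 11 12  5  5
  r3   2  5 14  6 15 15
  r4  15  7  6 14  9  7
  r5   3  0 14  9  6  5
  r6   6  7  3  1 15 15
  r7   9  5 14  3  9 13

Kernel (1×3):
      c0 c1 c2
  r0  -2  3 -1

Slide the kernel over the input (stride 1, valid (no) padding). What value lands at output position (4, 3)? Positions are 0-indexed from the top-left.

The receptive field on the input at this output position is [14 9 7]. Elementwise product with the kernel and sum: 14·-2 + 9·3 + 7·-1.

-8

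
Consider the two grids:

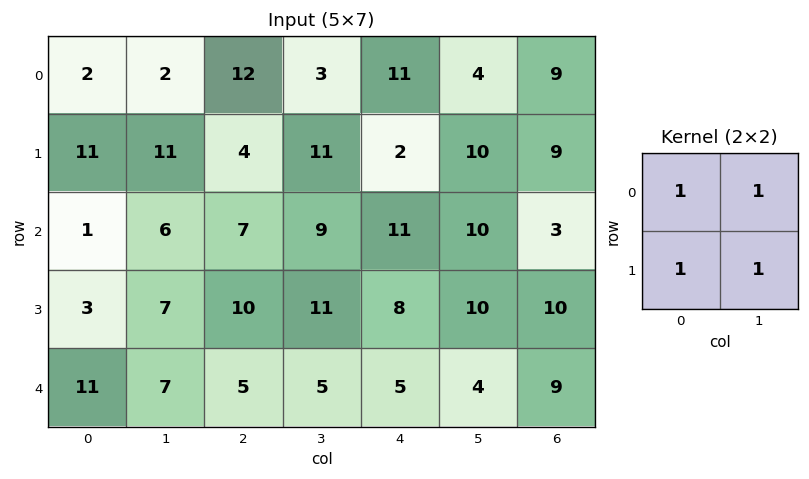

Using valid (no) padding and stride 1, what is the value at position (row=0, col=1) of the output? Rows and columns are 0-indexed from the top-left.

The receptive field on the input at this output position is [2 12 / 11 4]. Elementwise product with the kernel and sum: 2·1 + 12·1 + 11·1 + 4·1.

29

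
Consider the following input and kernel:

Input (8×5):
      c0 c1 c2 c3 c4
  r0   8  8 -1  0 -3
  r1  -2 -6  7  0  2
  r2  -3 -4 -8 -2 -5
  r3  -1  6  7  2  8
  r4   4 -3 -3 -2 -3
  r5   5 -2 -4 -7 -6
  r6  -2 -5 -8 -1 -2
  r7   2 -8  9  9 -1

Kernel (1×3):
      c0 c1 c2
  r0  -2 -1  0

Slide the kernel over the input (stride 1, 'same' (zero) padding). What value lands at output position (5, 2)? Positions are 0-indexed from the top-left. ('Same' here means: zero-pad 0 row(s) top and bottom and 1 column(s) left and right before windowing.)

The receptive field on the zero-padded input at this output position is [-2 -4 -7]. Elementwise product with the kernel and sum: -2·-2 + -4·-1.

8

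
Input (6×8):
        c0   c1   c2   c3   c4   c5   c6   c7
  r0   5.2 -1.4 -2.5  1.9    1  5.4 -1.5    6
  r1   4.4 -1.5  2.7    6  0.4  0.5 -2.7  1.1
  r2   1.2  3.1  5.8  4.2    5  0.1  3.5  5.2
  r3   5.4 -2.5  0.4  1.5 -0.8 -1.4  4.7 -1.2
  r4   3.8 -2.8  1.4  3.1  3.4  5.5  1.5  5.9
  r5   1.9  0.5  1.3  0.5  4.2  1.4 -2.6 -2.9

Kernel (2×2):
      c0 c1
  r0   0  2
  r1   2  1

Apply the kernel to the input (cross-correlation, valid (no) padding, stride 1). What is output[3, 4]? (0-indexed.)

9.5

The receptive field on the input at this output position is [-0.8 -1.4 / 3.4 5.5]. Elementwise product with the kernel and sum: -1.4·2 + 3.4·2 + 5.5·1.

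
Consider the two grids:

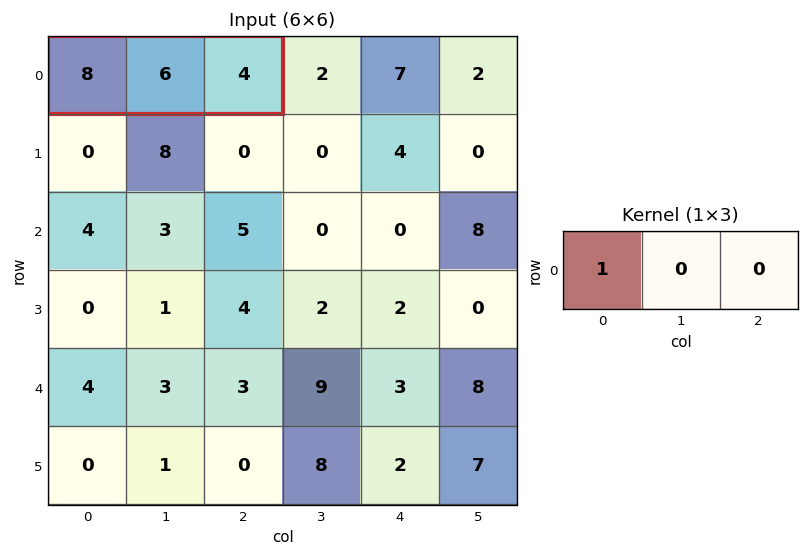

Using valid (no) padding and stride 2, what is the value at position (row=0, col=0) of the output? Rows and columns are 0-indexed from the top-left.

The receptive field on the input at this output position is [8 6 4]. Elementwise product with the kernel and sum: 8·1.

8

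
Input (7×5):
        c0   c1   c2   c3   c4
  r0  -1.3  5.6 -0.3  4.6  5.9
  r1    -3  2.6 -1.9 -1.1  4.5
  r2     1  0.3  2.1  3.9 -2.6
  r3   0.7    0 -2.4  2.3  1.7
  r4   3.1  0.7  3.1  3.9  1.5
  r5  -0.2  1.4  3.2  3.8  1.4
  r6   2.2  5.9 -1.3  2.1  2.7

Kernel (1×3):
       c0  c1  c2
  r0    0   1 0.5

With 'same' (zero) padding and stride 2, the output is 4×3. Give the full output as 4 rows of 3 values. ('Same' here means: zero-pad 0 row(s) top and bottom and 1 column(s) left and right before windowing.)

Output[0,0]: The receptive field on the zero-padded input at this output position is [0 -1.3 5.6]. Elementwise product with the kernel and sum: -1.3·1 + 5.6·0.5.
Output[0,1]: The receptive field on the zero-padded input at this output position is [5.6 -0.3 4.6]. Elementwise product with the kernel and sum: -0.3·1 + 4.6·0.5.

1.5 2 5.9
1.15 4.05 -2.6
3.45 5.05 1.5
5.15 -0.25 2.7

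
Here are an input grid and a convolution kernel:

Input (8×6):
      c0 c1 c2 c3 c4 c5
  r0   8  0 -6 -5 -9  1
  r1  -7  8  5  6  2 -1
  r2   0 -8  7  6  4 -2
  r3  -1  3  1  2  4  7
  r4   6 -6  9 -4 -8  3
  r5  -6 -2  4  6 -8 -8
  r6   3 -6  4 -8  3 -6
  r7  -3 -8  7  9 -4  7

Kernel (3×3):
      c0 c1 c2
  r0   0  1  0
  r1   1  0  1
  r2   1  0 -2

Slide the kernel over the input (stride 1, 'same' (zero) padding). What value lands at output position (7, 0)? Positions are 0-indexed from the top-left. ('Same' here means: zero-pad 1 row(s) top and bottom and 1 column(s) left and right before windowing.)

The receptive field on the zero-padded input at this output position is [0 3 -6 / 0 -3 -8 / 0 0 0]. Elementwise product with the kernel and sum: 3·1 + 0·1 + -8·1 + 0·1 + 0·-2.

-5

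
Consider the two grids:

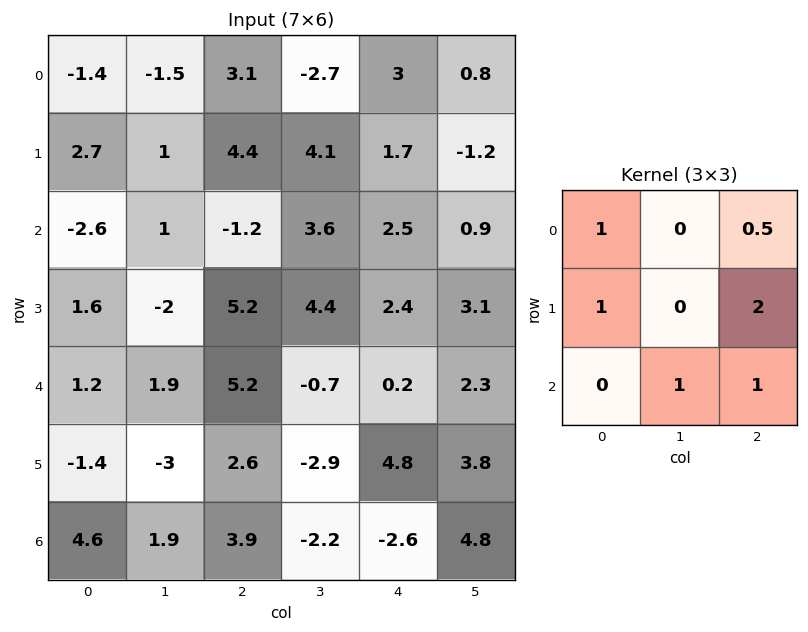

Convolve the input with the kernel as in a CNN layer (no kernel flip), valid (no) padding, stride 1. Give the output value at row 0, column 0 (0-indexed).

11.45

The receptive field on the input at this output position is [-1.4 -1.5 3.1 / 2.7 1 4.4 / -2.6 1 -1.2]. Elementwise product with the kernel and sum: -1.4·1 + 3.1·0.5 + 2.7·1 + 4.4·2 + 1·1 + -1.2·1.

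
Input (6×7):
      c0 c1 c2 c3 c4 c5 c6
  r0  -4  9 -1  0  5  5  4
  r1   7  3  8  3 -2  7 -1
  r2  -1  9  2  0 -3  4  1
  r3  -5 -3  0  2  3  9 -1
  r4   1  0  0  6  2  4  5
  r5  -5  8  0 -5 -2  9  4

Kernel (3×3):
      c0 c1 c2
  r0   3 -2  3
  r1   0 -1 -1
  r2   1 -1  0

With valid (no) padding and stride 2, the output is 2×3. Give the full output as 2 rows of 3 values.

-54 13 4
-11 -14 -24

Output[0,0]: The receptive field on the input at this output position is [-4 9 -1 / 7 3 8 / -1 9 2]. Elementwise product with the kernel and sum: -4·3 + 9·-2 + -1·3 + 3·-1 + 8·-1 + -1·1 + 9·-1.
Output[0,1]: The receptive field on the input at this output position is [-1 0 5 / 8 3 -2 / 2 0 -3]. Elementwise product with the kernel and sum: -1·3 + 0·-2 + 5·3 + 3·-1 + -2·-1 + 2·1 + 0·-1.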